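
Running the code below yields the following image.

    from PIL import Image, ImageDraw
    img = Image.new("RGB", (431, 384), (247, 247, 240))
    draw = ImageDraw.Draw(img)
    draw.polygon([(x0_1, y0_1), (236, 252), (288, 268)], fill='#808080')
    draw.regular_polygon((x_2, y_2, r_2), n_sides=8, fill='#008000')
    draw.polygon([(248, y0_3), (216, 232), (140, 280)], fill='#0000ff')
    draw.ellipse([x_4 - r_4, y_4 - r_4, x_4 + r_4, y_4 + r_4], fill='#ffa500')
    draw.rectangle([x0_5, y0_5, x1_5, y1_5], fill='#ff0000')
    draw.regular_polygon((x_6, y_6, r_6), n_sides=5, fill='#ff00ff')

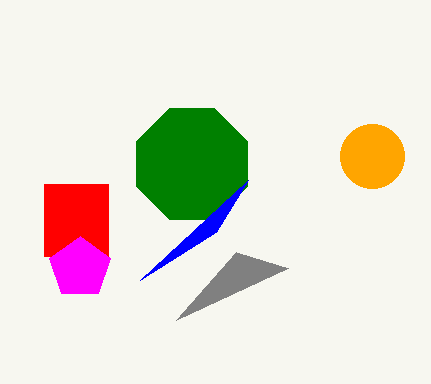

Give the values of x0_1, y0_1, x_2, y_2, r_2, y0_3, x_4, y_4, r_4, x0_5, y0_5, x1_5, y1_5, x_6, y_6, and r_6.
x0_1 = 176, y0_1 = 320, x_2 = 192, y_2 = 164, r_2 = 60, y0_3 = 180, x_4 = 372, y_4 = 156, r_4 = 32, x0_5 = 44, y0_5 = 184, x1_5 = 108, y1_5 = 256, x_6 = 80, y_6 = 268, r_6 = 32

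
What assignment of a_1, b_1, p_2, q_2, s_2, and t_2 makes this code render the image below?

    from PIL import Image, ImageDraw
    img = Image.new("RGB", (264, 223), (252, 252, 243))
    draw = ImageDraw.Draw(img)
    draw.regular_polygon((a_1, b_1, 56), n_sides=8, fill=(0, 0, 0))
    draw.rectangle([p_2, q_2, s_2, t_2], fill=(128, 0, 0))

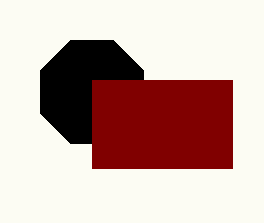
a_1 = 92; b_1 = 92; p_2 = 92; q_2 = 80; s_2 = 232; t_2 = 168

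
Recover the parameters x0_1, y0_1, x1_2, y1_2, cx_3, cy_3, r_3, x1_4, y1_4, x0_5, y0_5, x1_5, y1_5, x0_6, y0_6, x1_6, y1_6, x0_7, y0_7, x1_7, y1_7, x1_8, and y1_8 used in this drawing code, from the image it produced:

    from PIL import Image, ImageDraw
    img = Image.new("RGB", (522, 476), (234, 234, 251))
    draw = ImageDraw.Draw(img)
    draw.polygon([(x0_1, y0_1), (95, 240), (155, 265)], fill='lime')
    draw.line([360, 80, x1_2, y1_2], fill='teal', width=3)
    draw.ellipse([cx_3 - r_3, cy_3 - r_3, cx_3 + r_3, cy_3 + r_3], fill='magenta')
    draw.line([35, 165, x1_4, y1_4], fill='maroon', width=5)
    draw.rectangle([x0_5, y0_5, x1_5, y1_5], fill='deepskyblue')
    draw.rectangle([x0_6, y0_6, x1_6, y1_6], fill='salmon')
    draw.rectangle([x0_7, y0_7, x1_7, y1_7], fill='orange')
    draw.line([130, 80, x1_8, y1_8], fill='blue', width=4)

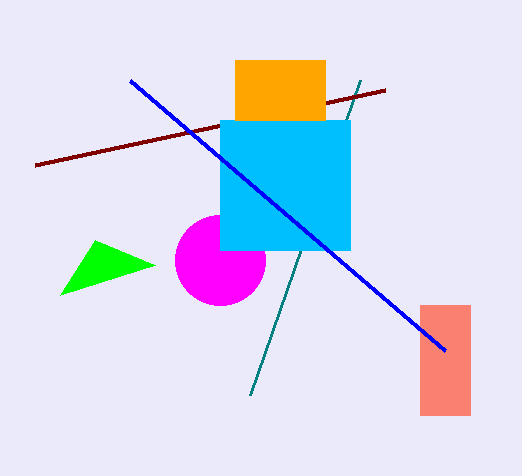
x0_1 = 60; y0_1 = 295; x1_2 = 250; y1_2 = 395; cx_3 = 220; cy_3 = 260; r_3 = 45; x1_4 = 385; y1_4 = 90; x0_5 = 220; y0_5 = 120; x1_5 = 350; y1_5 = 250; x0_6 = 420; y0_6 = 305; x1_6 = 470; y1_6 = 415; x0_7 = 235; y0_7 = 60; x1_7 = 325; y1_7 = 120; x1_8 = 445; y1_8 = 350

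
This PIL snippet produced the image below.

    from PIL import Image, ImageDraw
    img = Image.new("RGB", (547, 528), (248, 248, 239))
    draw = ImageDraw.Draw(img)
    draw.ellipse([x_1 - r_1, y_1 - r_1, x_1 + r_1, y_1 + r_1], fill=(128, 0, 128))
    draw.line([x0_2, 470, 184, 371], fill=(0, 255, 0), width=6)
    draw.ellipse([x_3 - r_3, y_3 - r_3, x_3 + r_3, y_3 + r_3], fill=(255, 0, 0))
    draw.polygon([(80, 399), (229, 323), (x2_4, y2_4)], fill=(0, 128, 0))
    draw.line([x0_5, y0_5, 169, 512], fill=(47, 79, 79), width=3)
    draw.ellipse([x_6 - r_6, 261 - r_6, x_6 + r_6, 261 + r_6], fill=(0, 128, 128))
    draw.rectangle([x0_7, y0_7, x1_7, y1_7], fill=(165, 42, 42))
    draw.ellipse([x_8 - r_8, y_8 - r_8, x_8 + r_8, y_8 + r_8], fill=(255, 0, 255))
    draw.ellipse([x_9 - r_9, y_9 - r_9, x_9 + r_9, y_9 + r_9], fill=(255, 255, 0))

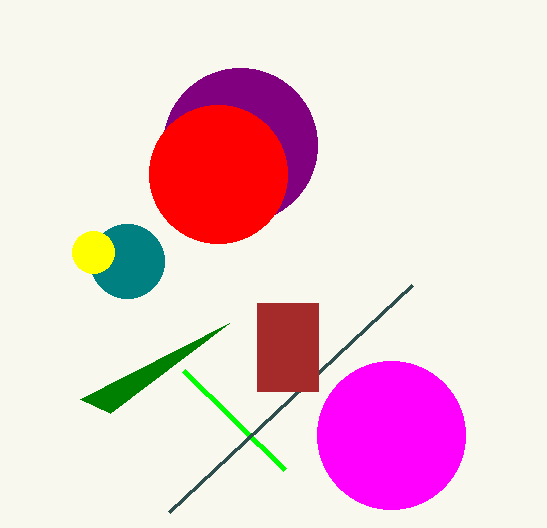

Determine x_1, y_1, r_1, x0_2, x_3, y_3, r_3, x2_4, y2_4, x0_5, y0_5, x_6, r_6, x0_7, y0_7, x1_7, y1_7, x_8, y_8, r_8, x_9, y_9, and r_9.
x_1 = 240; y_1 = 145; r_1 = 77; x0_2 = 285; x_3 = 218; y_3 = 174; r_3 = 69; x2_4 = 110; y2_4 = 413; x0_5 = 412; y0_5 = 285; x_6 = 127; r_6 = 37; x0_7 = 257; y0_7 = 303; x1_7 = 318; y1_7 = 391; x_8 = 391; y_8 = 435; r_8 = 74; x_9 = 93; y_9 = 252; r_9 = 21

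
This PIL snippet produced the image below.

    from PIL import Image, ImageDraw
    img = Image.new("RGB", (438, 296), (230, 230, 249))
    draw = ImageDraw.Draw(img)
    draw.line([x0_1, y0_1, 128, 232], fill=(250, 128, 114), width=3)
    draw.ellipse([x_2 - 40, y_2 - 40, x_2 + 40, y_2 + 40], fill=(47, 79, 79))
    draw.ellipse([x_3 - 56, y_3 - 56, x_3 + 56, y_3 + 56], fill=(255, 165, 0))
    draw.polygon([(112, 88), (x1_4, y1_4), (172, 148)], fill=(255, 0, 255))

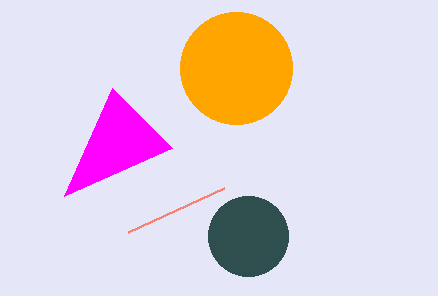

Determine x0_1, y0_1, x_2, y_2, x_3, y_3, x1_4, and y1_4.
x0_1 = 224; y0_1 = 188; x_2 = 248; y_2 = 236; x_3 = 236; y_3 = 68; x1_4 = 64; y1_4 = 196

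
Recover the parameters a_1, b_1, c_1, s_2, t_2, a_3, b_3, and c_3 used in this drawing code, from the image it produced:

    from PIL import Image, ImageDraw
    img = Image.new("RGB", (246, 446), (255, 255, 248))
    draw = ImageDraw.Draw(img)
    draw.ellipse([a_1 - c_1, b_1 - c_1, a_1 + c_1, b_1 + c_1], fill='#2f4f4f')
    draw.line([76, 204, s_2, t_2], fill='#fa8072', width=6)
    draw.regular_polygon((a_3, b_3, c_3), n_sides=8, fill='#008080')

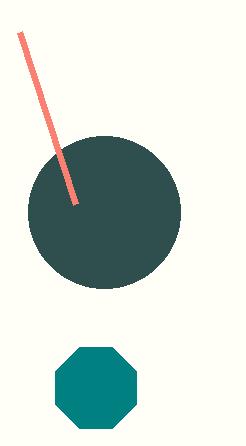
a_1 = 104
b_1 = 212
c_1 = 76
s_2 = 20
t_2 = 32
a_3 = 96
b_3 = 388
c_3 = 44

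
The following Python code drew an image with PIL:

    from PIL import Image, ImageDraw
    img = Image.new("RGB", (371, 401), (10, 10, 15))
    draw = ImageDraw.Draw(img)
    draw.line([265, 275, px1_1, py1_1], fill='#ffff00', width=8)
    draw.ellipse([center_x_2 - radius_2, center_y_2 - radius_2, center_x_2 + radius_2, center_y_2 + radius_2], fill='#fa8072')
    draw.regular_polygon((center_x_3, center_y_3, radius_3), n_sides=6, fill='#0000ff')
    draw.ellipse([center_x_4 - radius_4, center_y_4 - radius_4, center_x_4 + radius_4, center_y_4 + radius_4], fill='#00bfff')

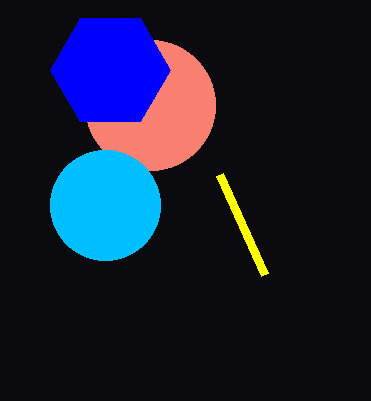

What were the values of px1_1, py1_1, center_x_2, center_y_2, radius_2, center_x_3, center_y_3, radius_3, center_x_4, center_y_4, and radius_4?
px1_1 = 220
py1_1 = 175
center_x_2 = 150
center_y_2 = 105
radius_2 = 65
center_x_3 = 110
center_y_3 = 70
radius_3 = 60
center_x_4 = 105
center_y_4 = 205
radius_4 = 55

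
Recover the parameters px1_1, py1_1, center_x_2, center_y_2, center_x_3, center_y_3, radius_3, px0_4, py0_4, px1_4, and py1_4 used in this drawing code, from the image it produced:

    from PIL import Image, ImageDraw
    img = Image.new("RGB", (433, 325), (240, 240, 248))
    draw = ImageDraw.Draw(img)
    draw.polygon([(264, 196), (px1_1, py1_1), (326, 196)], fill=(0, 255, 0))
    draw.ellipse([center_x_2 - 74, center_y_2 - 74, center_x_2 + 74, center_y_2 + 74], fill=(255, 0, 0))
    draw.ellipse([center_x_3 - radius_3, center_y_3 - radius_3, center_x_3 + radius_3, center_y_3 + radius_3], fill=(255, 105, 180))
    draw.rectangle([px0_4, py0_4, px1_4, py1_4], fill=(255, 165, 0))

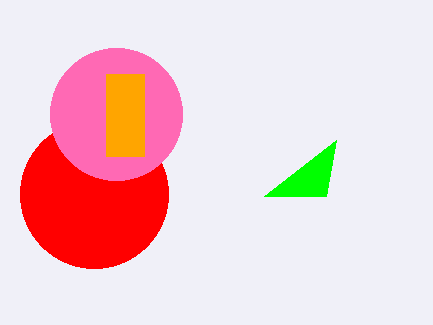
px1_1 = 336, py1_1 = 140, center_x_2 = 94, center_y_2 = 194, center_x_3 = 116, center_y_3 = 114, radius_3 = 66, px0_4 = 106, py0_4 = 74, px1_4 = 144, py1_4 = 156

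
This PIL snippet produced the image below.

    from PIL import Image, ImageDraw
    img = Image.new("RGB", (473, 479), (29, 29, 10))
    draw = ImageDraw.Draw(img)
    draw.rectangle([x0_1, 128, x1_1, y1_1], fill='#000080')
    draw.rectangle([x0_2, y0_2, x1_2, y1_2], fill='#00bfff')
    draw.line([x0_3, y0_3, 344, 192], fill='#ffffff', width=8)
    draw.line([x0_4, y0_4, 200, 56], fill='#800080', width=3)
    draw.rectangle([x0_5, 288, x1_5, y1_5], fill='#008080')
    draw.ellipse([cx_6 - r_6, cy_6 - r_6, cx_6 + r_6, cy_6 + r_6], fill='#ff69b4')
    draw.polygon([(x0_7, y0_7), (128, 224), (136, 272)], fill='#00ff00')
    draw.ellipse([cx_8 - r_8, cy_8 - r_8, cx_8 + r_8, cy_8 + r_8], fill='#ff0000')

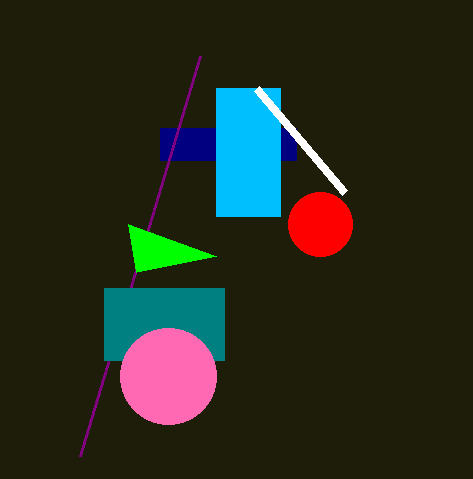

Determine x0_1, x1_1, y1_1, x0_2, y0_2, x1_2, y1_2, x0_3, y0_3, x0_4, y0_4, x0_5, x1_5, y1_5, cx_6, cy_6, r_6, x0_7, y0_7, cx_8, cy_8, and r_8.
x0_1 = 160; x1_1 = 296; y1_1 = 160; x0_2 = 216; y0_2 = 88; x1_2 = 280; y1_2 = 216; x0_3 = 256; y0_3 = 88; x0_4 = 80; y0_4 = 456; x0_5 = 104; x1_5 = 224; y1_5 = 360; cx_6 = 168; cy_6 = 376; r_6 = 48; x0_7 = 216; y0_7 = 256; cx_8 = 320; cy_8 = 224; r_8 = 32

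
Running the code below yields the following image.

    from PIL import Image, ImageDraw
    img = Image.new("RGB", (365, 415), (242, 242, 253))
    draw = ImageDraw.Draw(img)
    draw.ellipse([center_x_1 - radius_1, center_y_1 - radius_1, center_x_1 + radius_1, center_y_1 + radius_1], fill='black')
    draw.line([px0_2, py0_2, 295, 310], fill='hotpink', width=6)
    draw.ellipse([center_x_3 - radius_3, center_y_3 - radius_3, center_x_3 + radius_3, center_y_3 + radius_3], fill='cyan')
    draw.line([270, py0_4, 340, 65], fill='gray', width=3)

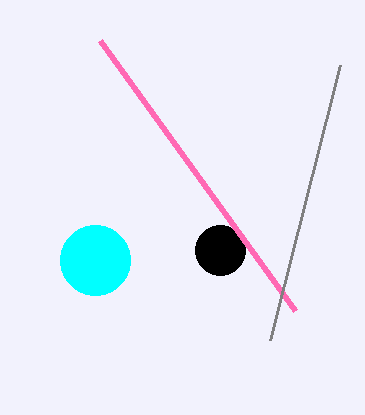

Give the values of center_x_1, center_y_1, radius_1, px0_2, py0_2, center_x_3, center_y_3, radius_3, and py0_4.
center_x_1 = 220, center_y_1 = 250, radius_1 = 25, px0_2 = 100, py0_2 = 40, center_x_3 = 95, center_y_3 = 260, radius_3 = 35, py0_4 = 340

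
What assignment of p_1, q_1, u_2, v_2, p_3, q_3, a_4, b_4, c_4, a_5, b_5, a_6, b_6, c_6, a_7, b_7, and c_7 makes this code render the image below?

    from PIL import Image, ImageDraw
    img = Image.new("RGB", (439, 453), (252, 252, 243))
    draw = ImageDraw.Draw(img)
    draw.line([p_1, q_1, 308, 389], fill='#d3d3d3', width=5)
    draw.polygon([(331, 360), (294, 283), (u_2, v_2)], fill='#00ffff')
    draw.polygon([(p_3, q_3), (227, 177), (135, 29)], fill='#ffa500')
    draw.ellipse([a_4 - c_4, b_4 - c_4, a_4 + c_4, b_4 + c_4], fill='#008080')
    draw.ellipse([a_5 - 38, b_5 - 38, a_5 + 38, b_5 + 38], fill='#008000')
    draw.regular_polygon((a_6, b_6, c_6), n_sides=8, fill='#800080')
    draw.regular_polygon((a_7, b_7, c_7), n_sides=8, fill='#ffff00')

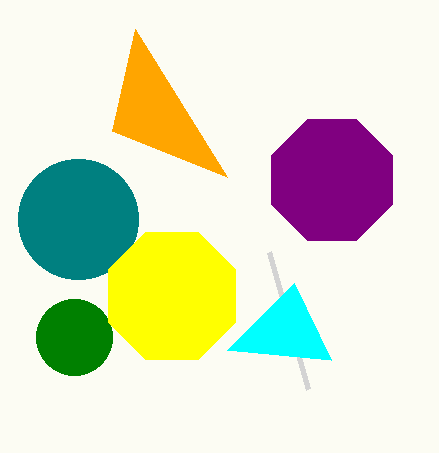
p_1 = 269
q_1 = 252
u_2 = 227
v_2 = 350
p_3 = 112
q_3 = 131
a_4 = 78
b_4 = 219
c_4 = 60
a_5 = 74
b_5 = 337
a_6 = 332
b_6 = 180
c_6 = 65
a_7 = 172
b_7 = 296
c_7 = 69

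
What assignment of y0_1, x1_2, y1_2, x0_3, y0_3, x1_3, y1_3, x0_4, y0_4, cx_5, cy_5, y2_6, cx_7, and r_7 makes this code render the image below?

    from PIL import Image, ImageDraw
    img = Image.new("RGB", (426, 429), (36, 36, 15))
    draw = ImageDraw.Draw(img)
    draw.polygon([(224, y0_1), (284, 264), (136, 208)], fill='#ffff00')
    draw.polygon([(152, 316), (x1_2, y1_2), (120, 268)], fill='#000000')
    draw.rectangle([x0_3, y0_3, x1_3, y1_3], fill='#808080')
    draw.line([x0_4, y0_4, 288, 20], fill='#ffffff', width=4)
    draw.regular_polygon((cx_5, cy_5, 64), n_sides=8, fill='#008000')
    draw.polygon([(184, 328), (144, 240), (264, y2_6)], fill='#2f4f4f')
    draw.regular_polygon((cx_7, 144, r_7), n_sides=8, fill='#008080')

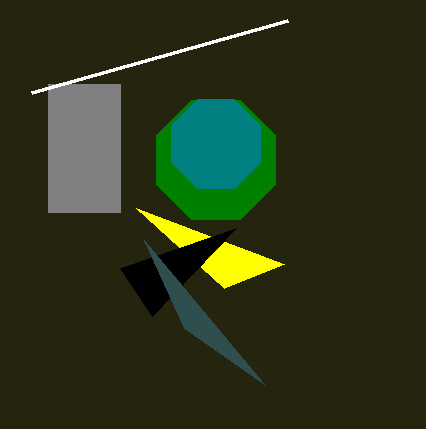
y0_1 = 288
x1_2 = 236
y1_2 = 228
x0_3 = 48
y0_3 = 84
x1_3 = 120
y1_3 = 212
x0_4 = 32
y0_4 = 92
cx_5 = 216
cy_5 = 160
y2_6 = 384
cx_7 = 216
r_7 = 48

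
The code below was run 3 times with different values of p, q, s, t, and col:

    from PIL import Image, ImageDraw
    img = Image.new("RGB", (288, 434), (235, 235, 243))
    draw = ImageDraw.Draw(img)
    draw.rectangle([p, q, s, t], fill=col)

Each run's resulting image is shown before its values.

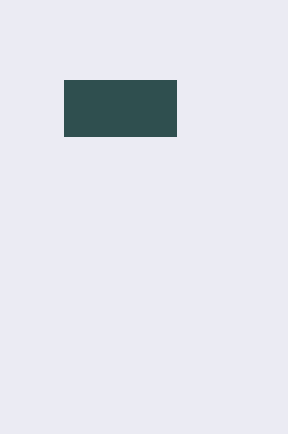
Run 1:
p = 64
q = 80
s = 176
t = 136
col = 'darkslategray'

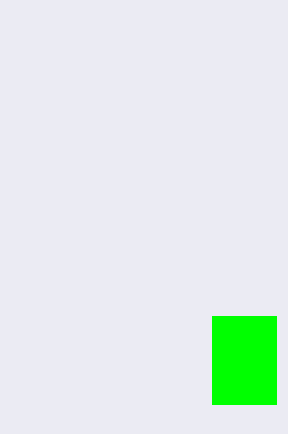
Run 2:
p = 212, q = 316, s = 276, t = 404, col = 'lime'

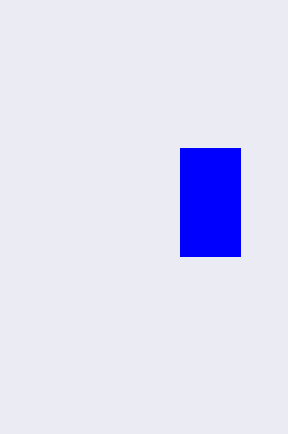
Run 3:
p = 180; q = 148; s = 240; t = 256; col = 'blue'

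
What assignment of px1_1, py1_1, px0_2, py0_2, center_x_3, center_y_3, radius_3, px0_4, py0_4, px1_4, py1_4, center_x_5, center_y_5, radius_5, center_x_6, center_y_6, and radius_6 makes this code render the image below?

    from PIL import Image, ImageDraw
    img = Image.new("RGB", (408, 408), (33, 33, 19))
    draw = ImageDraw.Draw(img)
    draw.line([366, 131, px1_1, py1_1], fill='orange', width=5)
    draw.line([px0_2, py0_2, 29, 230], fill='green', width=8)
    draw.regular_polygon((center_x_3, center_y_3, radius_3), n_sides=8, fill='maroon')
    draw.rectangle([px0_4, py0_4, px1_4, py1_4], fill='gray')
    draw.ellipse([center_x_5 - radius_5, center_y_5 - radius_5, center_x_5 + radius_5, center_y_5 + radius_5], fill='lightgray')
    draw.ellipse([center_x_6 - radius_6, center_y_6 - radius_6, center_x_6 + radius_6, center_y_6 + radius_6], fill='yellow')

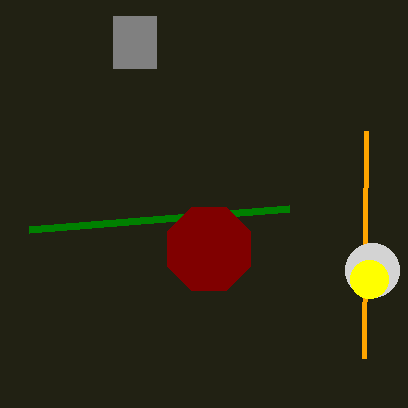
px1_1 = 364
py1_1 = 358
px0_2 = 289
py0_2 = 209
center_x_3 = 209
center_y_3 = 249
radius_3 = 45
px0_4 = 113
py0_4 = 16
px1_4 = 156
py1_4 = 68
center_x_5 = 372
center_y_5 = 270
radius_5 = 27
center_x_6 = 369
center_y_6 = 279
radius_6 = 19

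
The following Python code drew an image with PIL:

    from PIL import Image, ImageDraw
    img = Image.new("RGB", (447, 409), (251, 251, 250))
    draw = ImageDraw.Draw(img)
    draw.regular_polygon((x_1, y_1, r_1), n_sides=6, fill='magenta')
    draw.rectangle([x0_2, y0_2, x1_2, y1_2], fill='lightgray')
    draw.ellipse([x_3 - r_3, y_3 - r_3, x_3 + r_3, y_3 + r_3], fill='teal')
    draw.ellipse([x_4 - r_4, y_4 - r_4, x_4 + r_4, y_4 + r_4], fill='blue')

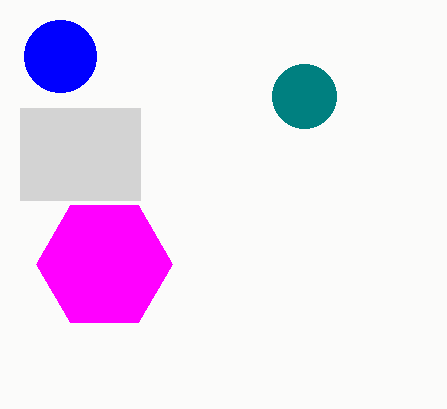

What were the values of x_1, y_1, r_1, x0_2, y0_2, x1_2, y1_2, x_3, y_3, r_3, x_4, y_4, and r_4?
x_1 = 104
y_1 = 264
r_1 = 68
x0_2 = 20
y0_2 = 108
x1_2 = 140
y1_2 = 200
x_3 = 304
y_3 = 96
r_3 = 32
x_4 = 60
y_4 = 56
r_4 = 36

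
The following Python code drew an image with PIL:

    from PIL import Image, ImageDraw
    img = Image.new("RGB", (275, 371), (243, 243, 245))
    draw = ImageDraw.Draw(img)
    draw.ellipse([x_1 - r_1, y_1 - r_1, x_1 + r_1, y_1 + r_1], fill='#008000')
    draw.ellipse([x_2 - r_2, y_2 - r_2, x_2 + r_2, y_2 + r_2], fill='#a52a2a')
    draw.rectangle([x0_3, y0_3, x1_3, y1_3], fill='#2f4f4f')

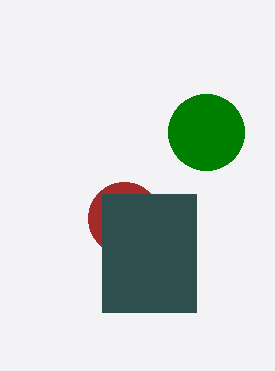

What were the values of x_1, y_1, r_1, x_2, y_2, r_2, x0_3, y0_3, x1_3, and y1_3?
x_1 = 206; y_1 = 132; r_1 = 38; x_2 = 124; y_2 = 218; r_2 = 36; x0_3 = 102; y0_3 = 194; x1_3 = 196; y1_3 = 312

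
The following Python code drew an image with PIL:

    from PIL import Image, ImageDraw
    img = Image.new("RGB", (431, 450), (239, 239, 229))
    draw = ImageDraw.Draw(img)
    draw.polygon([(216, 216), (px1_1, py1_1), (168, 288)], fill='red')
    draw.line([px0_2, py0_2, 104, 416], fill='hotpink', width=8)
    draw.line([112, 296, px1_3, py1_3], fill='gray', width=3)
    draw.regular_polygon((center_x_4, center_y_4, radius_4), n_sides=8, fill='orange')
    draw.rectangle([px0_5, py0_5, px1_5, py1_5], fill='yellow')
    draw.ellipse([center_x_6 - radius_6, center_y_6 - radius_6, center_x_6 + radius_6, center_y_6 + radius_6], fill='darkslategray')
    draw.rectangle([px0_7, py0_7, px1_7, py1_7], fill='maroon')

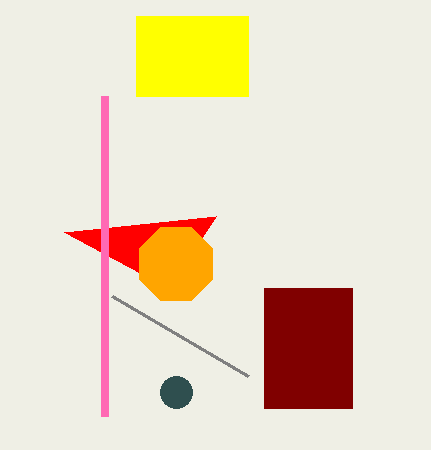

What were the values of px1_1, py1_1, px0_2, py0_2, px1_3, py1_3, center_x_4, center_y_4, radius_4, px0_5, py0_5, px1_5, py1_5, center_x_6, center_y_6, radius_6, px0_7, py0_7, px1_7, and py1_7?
px1_1 = 64; py1_1 = 232; px0_2 = 104; py0_2 = 96; px1_3 = 248; py1_3 = 376; center_x_4 = 176; center_y_4 = 264; radius_4 = 40; px0_5 = 136; py0_5 = 16; px1_5 = 248; py1_5 = 96; center_x_6 = 176; center_y_6 = 392; radius_6 = 16; px0_7 = 264; py0_7 = 288; px1_7 = 352; py1_7 = 408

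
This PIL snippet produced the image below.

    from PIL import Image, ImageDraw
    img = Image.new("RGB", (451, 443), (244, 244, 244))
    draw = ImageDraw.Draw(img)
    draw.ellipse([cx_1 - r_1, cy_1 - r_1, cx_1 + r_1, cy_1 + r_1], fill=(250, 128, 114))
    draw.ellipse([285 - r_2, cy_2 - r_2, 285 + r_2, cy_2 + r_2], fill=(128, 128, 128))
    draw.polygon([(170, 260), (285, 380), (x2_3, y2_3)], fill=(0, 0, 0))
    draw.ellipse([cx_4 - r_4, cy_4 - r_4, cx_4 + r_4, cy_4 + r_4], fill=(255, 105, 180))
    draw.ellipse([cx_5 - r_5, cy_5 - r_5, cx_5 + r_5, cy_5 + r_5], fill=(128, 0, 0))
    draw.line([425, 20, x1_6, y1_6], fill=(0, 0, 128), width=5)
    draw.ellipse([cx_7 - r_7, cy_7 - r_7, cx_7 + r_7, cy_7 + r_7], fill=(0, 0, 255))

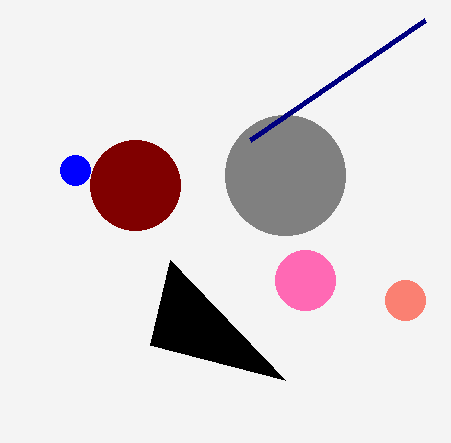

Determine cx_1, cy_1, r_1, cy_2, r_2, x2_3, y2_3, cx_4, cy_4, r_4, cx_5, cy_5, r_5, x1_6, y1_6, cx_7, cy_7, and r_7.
cx_1 = 405, cy_1 = 300, r_1 = 20, cy_2 = 175, r_2 = 60, x2_3 = 150, y2_3 = 345, cx_4 = 305, cy_4 = 280, r_4 = 30, cx_5 = 135, cy_5 = 185, r_5 = 45, x1_6 = 250, y1_6 = 140, cx_7 = 75, cy_7 = 170, r_7 = 15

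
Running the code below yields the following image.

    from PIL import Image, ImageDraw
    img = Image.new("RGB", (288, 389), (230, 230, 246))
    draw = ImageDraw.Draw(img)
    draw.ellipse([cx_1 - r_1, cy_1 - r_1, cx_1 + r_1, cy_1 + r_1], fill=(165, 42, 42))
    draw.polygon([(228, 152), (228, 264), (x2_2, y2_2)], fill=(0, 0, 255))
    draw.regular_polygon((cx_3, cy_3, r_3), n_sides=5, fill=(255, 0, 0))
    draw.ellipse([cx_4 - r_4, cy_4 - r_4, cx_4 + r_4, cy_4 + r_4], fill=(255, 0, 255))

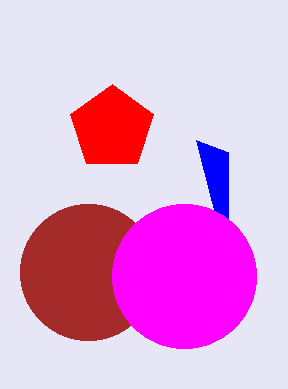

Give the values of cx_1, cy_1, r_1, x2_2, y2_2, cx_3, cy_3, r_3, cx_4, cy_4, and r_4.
cx_1 = 88; cy_1 = 272; r_1 = 68; x2_2 = 196; y2_2 = 140; cx_3 = 112; cy_3 = 128; r_3 = 44; cx_4 = 184; cy_4 = 276; r_4 = 72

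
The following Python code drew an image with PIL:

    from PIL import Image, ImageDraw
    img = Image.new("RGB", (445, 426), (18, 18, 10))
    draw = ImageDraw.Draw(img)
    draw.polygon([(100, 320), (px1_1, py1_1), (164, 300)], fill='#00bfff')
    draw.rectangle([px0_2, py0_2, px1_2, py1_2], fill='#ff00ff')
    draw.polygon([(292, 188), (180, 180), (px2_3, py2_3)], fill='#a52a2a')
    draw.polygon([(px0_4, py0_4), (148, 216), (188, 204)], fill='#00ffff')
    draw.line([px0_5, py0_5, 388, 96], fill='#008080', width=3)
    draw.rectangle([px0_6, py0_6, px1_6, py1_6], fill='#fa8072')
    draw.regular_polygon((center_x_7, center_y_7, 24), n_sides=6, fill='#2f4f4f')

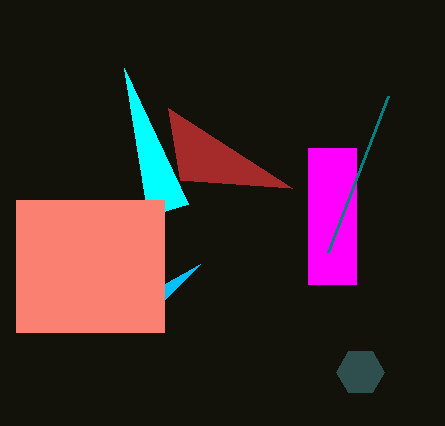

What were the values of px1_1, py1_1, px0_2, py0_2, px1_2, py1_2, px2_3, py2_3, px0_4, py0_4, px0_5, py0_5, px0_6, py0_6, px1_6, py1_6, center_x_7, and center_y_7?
px1_1 = 200
py1_1 = 264
px0_2 = 308
py0_2 = 148
px1_2 = 356
py1_2 = 284
px2_3 = 168
py2_3 = 108
px0_4 = 124
py0_4 = 68
px0_5 = 328
py0_5 = 252
px0_6 = 16
py0_6 = 200
px1_6 = 164
py1_6 = 332
center_x_7 = 360
center_y_7 = 372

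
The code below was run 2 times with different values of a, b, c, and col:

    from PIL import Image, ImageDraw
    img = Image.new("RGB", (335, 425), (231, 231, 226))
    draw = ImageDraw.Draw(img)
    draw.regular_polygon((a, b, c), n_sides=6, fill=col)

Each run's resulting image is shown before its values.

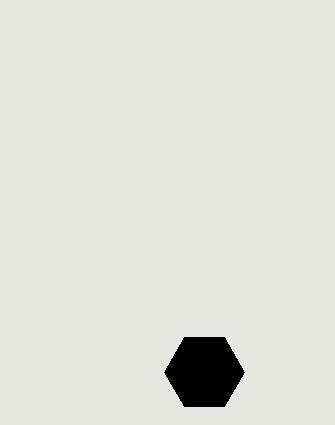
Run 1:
a = 204, b = 372, c = 40, col = 'black'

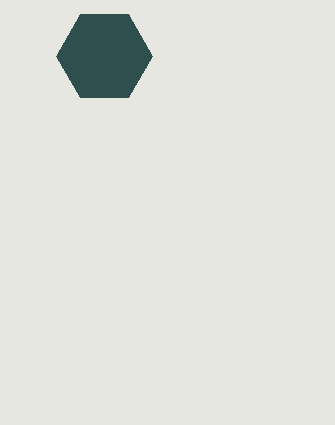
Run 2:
a = 104
b = 56
c = 48
col = 'darkslategray'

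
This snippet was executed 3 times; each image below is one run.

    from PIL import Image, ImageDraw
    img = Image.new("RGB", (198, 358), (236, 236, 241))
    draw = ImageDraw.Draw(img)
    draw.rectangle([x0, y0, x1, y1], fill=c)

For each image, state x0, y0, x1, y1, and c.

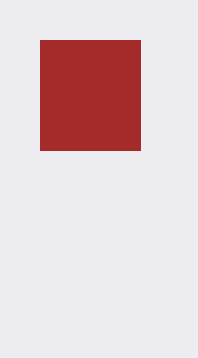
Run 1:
x0 = 40
y0 = 40
x1 = 140
y1 = 150
c = 'brown'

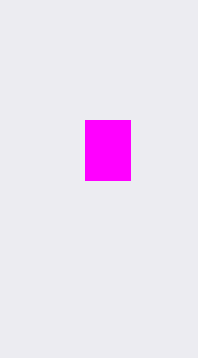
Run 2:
x0 = 85, y0 = 120, x1 = 130, y1 = 180, c = 'magenta'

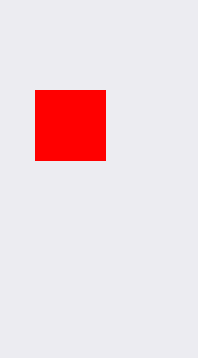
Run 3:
x0 = 35
y0 = 90
x1 = 105
y1 = 160
c = 'red'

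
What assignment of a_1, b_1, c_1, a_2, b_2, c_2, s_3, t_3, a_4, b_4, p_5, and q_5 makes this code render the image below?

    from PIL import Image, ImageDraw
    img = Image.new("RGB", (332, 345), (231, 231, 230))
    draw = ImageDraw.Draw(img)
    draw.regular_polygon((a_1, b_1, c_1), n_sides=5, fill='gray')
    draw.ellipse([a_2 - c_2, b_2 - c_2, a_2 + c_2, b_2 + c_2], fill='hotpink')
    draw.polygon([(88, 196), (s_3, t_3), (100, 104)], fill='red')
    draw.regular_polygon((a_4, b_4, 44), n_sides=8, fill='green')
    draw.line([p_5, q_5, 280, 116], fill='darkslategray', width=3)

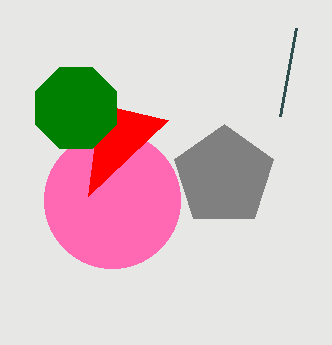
a_1 = 224; b_1 = 176; c_1 = 52; a_2 = 112; b_2 = 200; c_2 = 68; s_3 = 168; t_3 = 120; a_4 = 76; b_4 = 108; p_5 = 296; q_5 = 28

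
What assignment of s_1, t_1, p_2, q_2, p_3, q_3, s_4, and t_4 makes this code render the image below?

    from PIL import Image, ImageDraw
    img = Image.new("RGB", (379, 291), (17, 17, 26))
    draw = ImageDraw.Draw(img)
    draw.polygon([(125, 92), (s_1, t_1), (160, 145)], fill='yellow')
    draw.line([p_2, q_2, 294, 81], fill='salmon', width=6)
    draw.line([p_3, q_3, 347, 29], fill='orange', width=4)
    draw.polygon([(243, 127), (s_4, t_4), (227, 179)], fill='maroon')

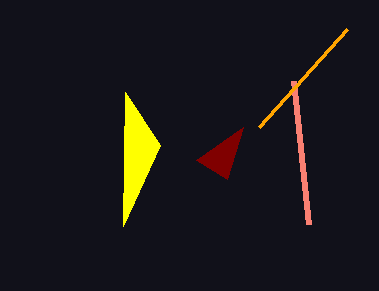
s_1 = 123
t_1 = 226
p_2 = 309
q_2 = 224
p_3 = 259
q_3 = 127
s_4 = 196
t_4 = 160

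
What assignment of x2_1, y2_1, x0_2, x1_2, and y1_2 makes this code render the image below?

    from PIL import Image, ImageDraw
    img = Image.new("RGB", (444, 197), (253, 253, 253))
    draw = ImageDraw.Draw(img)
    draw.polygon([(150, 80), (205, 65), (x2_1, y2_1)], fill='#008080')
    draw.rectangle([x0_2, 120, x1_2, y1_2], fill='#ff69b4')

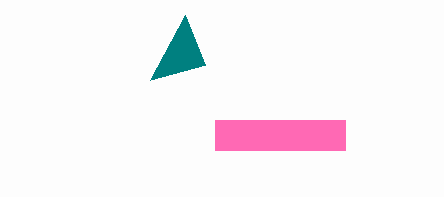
x2_1 = 185; y2_1 = 15; x0_2 = 215; x1_2 = 345; y1_2 = 150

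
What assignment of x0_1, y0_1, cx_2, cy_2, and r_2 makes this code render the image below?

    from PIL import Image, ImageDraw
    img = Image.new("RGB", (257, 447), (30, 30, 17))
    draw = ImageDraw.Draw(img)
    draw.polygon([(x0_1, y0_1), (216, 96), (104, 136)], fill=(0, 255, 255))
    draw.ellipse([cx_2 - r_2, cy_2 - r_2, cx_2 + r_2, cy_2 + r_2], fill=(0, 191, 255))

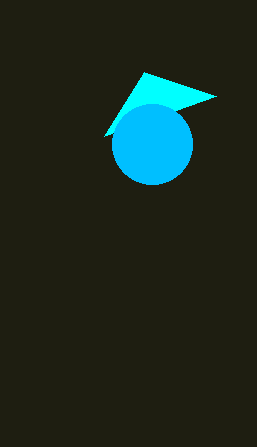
x0_1 = 144; y0_1 = 72; cx_2 = 152; cy_2 = 144; r_2 = 40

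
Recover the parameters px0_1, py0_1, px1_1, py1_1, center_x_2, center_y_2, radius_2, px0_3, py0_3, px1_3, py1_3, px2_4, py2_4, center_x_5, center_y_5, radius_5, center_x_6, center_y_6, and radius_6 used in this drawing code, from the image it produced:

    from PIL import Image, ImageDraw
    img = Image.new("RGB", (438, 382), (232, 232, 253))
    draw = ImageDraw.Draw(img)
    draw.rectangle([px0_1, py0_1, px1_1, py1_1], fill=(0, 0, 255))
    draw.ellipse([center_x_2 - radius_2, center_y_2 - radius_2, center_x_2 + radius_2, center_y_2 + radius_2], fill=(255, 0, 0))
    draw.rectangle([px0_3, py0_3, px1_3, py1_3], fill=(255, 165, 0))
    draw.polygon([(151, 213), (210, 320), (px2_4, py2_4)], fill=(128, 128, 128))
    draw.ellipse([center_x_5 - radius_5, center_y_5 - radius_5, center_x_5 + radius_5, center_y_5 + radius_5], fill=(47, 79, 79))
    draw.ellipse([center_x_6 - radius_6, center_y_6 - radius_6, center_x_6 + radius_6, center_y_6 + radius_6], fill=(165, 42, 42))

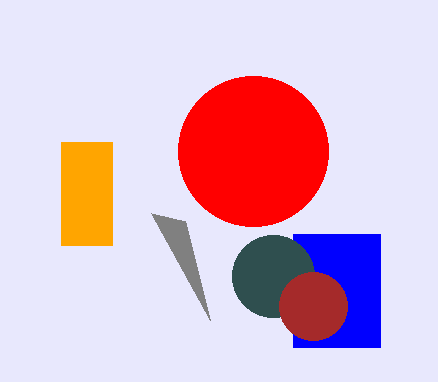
px0_1 = 293; py0_1 = 234; px1_1 = 380; py1_1 = 347; center_x_2 = 253; center_y_2 = 151; radius_2 = 75; px0_3 = 61; py0_3 = 142; px1_3 = 112; py1_3 = 245; px2_4 = 185; py2_4 = 221; center_x_5 = 273; center_y_5 = 276; radius_5 = 41; center_x_6 = 313; center_y_6 = 306; radius_6 = 34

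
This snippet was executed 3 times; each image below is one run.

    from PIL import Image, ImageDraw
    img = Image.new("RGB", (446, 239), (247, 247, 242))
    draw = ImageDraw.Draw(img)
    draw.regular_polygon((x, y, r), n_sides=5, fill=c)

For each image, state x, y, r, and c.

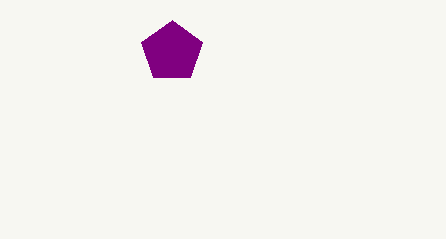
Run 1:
x = 172
y = 52
r = 32
c = 'purple'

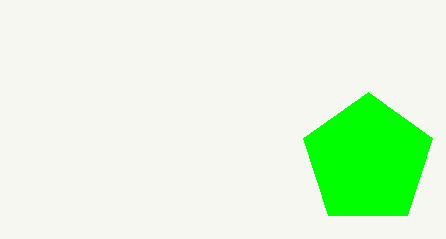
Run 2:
x = 368
y = 160
r = 68
c = 'lime'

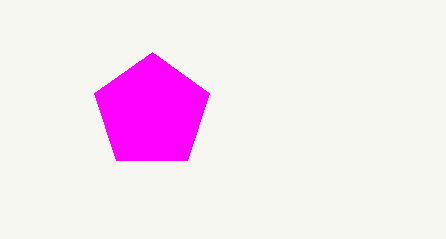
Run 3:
x = 152
y = 112
r = 60
c = 'magenta'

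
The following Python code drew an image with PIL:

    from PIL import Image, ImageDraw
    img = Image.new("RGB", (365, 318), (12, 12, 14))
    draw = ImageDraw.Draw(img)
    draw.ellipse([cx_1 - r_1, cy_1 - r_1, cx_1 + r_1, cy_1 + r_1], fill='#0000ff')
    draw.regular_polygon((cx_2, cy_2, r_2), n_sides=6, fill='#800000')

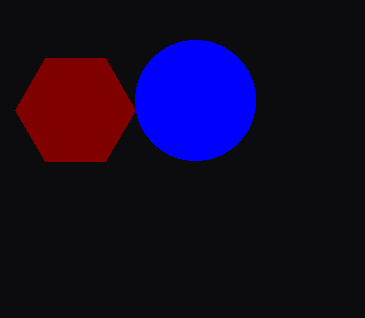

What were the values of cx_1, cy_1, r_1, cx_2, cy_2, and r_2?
cx_1 = 195
cy_1 = 100
r_1 = 60
cx_2 = 75
cy_2 = 110
r_2 = 60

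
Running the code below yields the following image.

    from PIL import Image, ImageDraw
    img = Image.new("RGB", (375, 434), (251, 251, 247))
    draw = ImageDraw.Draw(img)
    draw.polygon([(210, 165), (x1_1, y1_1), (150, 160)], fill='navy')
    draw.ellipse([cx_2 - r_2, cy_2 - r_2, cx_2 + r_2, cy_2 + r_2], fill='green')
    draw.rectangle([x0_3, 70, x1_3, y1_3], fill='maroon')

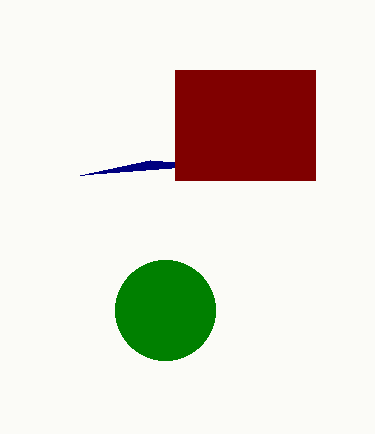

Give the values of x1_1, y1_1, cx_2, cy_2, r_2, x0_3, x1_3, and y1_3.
x1_1 = 80, y1_1 = 175, cx_2 = 165, cy_2 = 310, r_2 = 50, x0_3 = 175, x1_3 = 315, y1_3 = 180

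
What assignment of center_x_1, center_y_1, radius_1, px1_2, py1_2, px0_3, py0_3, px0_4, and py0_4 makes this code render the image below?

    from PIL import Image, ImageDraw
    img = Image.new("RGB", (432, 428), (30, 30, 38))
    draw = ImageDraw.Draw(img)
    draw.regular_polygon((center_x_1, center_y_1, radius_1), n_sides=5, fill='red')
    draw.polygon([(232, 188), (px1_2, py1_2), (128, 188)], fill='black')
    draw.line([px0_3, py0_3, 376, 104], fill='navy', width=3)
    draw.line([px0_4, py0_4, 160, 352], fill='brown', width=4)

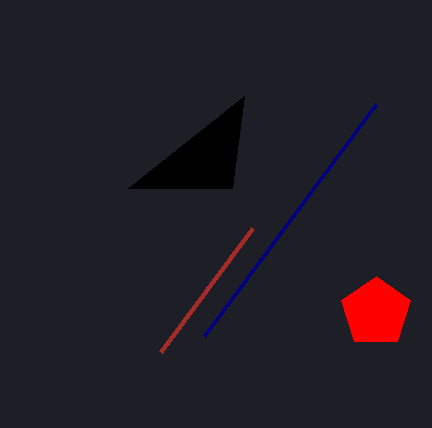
center_x_1 = 376, center_y_1 = 312, radius_1 = 36, px1_2 = 244, py1_2 = 96, px0_3 = 204, py0_3 = 336, px0_4 = 252, py0_4 = 228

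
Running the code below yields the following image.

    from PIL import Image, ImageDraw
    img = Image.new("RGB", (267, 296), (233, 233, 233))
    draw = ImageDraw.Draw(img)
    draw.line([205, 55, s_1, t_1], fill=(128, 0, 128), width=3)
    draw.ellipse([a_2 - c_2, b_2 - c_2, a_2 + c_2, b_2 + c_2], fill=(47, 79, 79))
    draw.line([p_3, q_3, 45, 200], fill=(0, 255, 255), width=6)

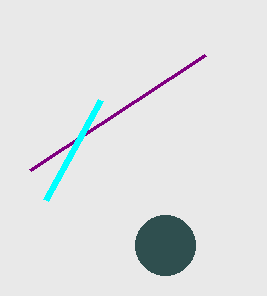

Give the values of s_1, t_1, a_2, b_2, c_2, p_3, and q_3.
s_1 = 30
t_1 = 170
a_2 = 165
b_2 = 245
c_2 = 30
p_3 = 100
q_3 = 100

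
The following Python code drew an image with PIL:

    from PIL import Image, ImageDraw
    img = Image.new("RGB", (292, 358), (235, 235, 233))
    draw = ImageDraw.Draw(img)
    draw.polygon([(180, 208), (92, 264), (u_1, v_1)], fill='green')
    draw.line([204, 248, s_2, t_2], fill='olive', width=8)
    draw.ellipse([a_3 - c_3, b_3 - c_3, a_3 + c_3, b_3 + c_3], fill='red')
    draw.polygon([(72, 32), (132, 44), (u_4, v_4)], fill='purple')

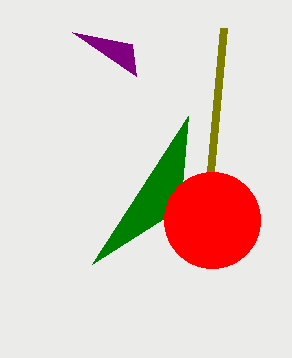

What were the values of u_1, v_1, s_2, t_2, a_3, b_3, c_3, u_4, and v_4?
u_1 = 188
v_1 = 116
s_2 = 224
t_2 = 28
a_3 = 212
b_3 = 220
c_3 = 48
u_4 = 136
v_4 = 76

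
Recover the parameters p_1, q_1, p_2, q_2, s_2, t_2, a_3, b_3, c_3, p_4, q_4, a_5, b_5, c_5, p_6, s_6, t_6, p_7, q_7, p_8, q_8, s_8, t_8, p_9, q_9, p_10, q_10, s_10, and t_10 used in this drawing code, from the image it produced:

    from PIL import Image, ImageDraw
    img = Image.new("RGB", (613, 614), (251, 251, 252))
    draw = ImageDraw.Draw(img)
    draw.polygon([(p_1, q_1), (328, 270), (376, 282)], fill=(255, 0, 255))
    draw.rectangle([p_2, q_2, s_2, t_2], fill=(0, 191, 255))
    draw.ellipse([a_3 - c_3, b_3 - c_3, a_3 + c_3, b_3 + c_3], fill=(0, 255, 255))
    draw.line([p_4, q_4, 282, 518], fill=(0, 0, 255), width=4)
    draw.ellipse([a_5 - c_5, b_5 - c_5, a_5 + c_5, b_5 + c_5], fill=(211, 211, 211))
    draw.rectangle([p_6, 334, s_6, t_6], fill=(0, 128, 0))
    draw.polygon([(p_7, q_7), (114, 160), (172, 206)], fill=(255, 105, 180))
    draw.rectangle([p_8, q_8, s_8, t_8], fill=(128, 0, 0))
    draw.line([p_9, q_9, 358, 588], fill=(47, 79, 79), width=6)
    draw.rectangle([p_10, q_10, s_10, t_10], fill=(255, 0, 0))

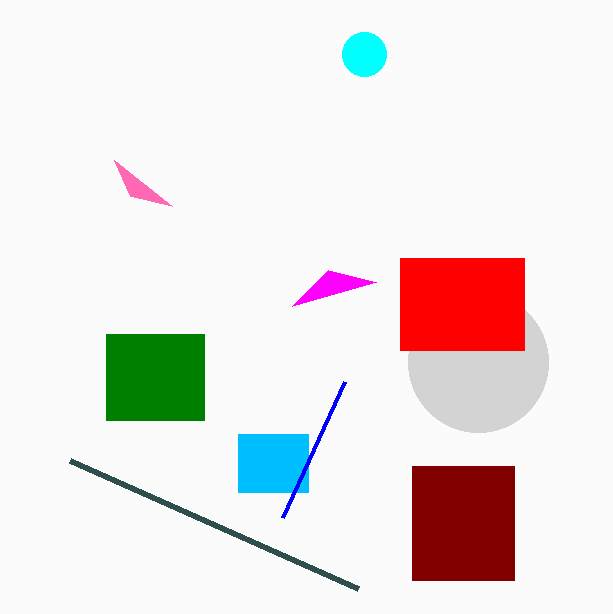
p_1 = 292; q_1 = 306; p_2 = 238; q_2 = 434; s_2 = 308; t_2 = 492; a_3 = 364; b_3 = 54; c_3 = 22; p_4 = 344; q_4 = 382; a_5 = 478; b_5 = 362; c_5 = 70; p_6 = 106; s_6 = 204; t_6 = 420; p_7 = 130; q_7 = 196; p_8 = 412; q_8 = 466; s_8 = 514; t_8 = 580; p_9 = 70; q_9 = 460; p_10 = 400; q_10 = 258; s_10 = 524; t_10 = 350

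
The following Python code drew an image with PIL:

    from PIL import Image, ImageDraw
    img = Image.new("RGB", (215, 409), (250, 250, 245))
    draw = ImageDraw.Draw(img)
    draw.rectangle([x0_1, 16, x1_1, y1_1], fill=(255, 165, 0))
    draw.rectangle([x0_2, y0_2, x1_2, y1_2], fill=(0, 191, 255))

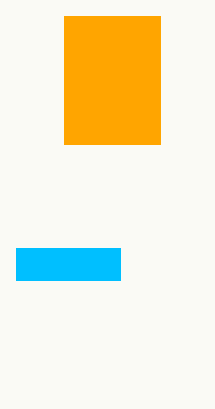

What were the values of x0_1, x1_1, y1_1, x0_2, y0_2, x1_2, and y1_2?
x0_1 = 64, x1_1 = 160, y1_1 = 144, x0_2 = 16, y0_2 = 248, x1_2 = 120, y1_2 = 280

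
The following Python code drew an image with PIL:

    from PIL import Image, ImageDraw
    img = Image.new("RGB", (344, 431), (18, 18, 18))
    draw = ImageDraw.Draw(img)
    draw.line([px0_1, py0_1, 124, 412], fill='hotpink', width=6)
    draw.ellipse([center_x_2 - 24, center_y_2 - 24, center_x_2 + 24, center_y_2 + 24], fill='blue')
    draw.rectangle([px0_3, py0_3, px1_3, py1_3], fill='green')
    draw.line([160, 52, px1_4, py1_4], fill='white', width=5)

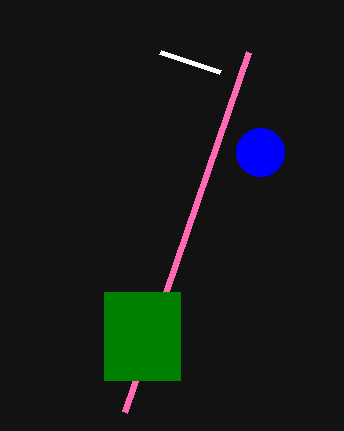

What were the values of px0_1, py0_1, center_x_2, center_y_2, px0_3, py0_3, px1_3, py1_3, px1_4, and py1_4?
px0_1 = 248
py0_1 = 52
center_x_2 = 260
center_y_2 = 152
px0_3 = 104
py0_3 = 292
px1_3 = 180
py1_3 = 380
px1_4 = 220
py1_4 = 72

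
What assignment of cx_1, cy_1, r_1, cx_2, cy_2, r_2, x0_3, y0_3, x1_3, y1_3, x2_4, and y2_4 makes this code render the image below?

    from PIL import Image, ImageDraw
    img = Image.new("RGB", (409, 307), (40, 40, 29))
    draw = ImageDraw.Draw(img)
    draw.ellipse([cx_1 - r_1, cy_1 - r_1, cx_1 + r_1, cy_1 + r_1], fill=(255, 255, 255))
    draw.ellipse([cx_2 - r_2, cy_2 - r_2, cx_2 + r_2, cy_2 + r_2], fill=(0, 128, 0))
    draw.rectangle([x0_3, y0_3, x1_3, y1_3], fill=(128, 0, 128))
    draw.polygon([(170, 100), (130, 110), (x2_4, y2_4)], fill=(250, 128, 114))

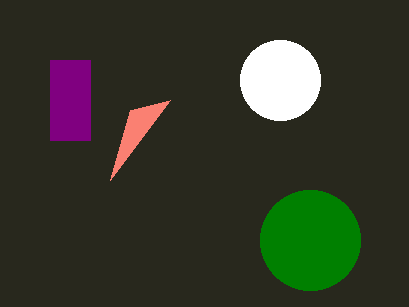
cx_1 = 280
cy_1 = 80
r_1 = 40
cx_2 = 310
cy_2 = 240
r_2 = 50
x0_3 = 50
y0_3 = 60
x1_3 = 90
y1_3 = 140
x2_4 = 110
y2_4 = 180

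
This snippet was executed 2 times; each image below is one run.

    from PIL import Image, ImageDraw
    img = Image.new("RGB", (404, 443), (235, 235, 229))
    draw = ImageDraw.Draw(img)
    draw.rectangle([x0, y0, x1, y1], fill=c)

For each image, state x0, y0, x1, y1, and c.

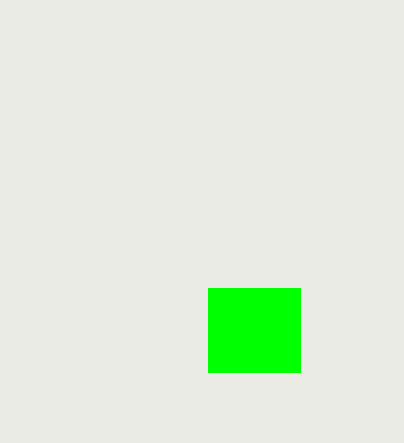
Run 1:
x0 = 208, y0 = 288, x1 = 300, y1 = 372, c = 'lime'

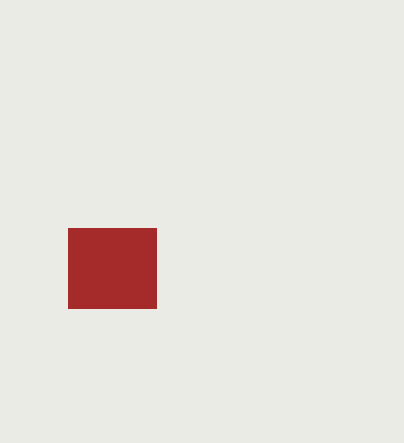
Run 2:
x0 = 68; y0 = 228; x1 = 156; y1 = 308; c = 'brown'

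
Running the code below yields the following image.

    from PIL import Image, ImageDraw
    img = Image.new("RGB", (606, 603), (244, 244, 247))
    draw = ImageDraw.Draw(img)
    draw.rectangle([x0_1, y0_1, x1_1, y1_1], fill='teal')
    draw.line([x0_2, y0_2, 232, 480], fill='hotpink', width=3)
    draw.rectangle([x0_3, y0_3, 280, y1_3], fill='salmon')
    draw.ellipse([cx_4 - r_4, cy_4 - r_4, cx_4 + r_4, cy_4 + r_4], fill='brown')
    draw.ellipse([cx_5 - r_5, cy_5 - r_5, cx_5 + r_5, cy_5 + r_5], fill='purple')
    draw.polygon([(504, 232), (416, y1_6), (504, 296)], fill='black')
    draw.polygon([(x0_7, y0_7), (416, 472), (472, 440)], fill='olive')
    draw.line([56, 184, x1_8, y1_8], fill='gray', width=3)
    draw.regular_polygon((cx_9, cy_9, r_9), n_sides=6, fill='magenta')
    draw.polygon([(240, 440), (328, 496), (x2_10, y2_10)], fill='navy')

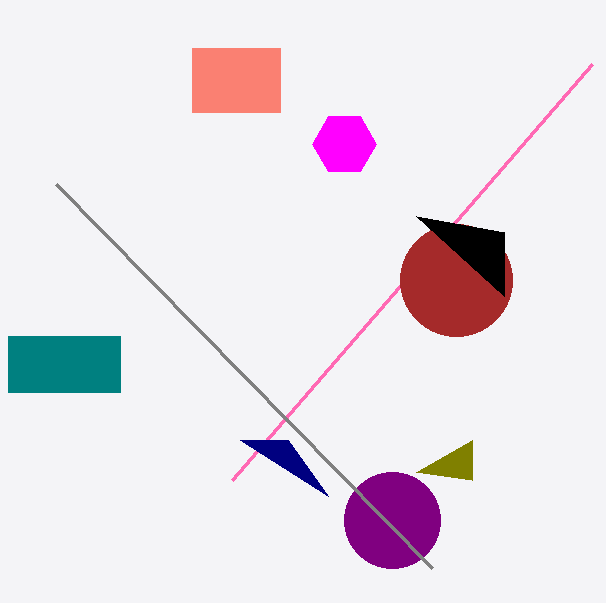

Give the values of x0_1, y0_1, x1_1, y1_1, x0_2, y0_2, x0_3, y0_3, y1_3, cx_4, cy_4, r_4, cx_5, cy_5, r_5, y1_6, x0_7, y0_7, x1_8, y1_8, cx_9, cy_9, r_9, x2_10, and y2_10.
x0_1 = 8, y0_1 = 336, x1_1 = 120, y1_1 = 392, x0_2 = 592, y0_2 = 64, x0_3 = 192, y0_3 = 48, y1_3 = 112, cx_4 = 456, cy_4 = 280, r_4 = 56, cx_5 = 392, cy_5 = 520, r_5 = 48, y1_6 = 216, x0_7 = 472, y0_7 = 480, x1_8 = 432, y1_8 = 568, cx_9 = 344, cy_9 = 144, r_9 = 32, x2_10 = 288, y2_10 = 440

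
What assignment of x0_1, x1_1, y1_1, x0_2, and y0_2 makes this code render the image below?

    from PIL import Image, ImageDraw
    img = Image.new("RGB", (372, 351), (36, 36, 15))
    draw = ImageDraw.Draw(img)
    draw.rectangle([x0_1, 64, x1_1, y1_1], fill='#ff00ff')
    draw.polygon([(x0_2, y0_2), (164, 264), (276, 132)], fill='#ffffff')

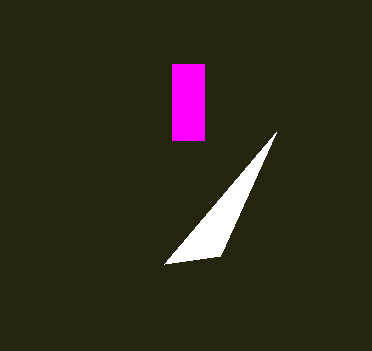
x0_1 = 172, x1_1 = 204, y1_1 = 140, x0_2 = 220, y0_2 = 256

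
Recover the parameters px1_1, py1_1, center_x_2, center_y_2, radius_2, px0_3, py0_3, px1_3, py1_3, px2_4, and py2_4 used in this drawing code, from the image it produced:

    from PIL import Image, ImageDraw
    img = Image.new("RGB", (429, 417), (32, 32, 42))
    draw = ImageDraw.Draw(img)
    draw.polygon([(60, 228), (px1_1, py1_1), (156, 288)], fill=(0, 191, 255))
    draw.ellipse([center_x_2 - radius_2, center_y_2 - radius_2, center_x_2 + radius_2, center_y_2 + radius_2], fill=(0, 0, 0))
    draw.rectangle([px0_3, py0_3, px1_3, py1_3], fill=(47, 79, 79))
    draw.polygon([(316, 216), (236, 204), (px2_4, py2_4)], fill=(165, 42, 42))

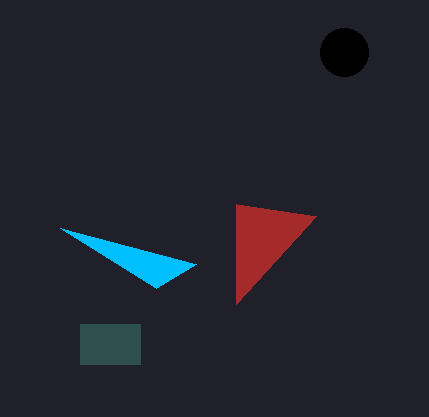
px1_1 = 196
py1_1 = 264
center_x_2 = 344
center_y_2 = 52
radius_2 = 24
px0_3 = 80
py0_3 = 324
px1_3 = 140
py1_3 = 364
px2_4 = 236
py2_4 = 304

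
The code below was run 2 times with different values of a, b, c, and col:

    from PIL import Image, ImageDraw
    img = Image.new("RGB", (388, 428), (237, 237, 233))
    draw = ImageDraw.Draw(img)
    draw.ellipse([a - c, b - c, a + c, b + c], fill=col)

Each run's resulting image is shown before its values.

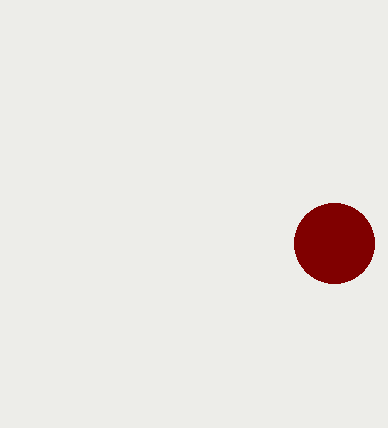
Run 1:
a = 334
b = 243
c = 40
col = 'maroon'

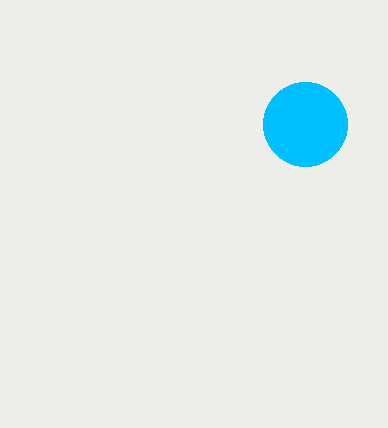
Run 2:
a = 305; b = 124; c = 42; col = 'deepskyblue'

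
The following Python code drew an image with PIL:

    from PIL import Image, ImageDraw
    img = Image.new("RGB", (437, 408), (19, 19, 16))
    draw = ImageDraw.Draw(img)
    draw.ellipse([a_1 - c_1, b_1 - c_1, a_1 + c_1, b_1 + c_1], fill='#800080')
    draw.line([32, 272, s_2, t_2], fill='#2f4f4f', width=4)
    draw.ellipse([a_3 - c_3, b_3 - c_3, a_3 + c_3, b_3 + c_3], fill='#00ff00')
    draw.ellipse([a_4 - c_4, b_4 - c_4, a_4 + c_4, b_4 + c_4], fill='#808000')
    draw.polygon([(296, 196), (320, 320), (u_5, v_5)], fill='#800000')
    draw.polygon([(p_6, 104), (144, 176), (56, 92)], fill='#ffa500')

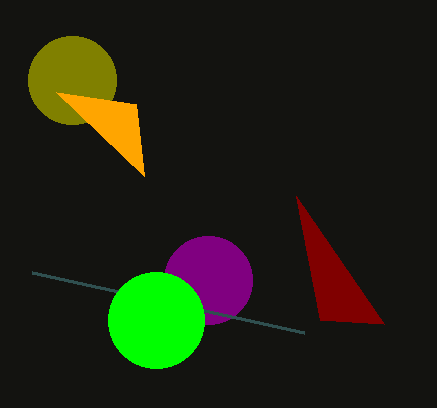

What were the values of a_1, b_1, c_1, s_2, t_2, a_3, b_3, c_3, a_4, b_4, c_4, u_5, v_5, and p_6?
a_1 = 208, b_1 = 280, c_1 = 44, s_2 = 304, t_2 = 332, a_3 = 156, b_3 = 320, c_3 = 48, a_4 = 72, b_4 = 80, c_4 = 44, u_5 = 384, v_5 = 324, p_6 = 136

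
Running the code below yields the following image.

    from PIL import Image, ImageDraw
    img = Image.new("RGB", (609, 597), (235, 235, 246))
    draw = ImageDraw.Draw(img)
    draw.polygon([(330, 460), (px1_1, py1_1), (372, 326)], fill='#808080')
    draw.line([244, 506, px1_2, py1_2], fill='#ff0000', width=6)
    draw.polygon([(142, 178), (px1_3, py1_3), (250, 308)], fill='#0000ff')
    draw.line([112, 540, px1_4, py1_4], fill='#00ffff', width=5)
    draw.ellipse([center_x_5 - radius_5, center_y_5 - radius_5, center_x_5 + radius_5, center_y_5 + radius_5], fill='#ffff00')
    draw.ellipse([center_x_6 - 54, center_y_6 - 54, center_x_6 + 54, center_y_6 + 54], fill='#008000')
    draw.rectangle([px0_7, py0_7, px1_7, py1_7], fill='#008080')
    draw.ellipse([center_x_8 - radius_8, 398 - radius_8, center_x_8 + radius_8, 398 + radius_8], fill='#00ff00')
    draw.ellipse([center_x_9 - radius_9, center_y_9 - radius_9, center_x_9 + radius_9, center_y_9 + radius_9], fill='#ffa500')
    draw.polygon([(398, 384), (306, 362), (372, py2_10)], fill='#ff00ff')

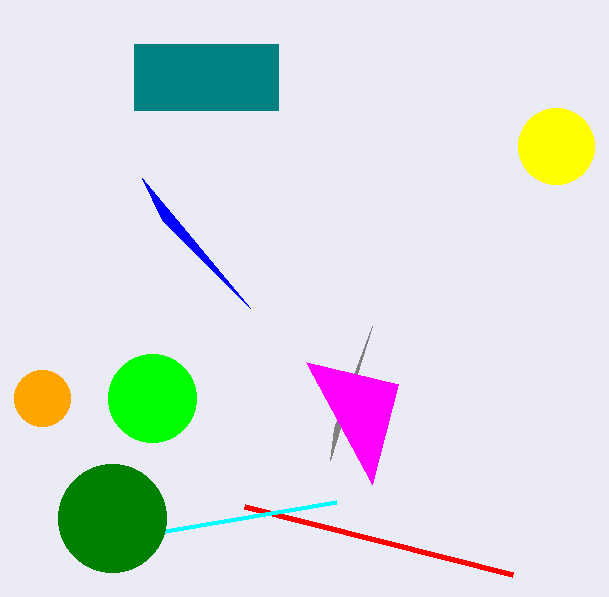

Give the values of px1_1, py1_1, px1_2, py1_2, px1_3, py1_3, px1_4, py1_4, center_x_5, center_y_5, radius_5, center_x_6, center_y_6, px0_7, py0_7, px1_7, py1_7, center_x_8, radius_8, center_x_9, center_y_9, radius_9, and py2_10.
px1_1 = 334
py1_1 = 428
px1_2 = 512
py1_2 = 574
px1_3 = 162
py1_3 = 220
px1_4 = 336
py1_4 = 502
center_x_5 = 556
center_y_5 = 146
radius_5 = 38
center_x_6 = 112
center_y_6 = 518
px0_7 = 134
py0_7 = 44
px1_7 = 278
py1_7 = 110
center_x_8 = 152
radius_8 = 44
center_x_9 = 42
center_y_9 = 398
radius_9 = 28
py2_10 = 484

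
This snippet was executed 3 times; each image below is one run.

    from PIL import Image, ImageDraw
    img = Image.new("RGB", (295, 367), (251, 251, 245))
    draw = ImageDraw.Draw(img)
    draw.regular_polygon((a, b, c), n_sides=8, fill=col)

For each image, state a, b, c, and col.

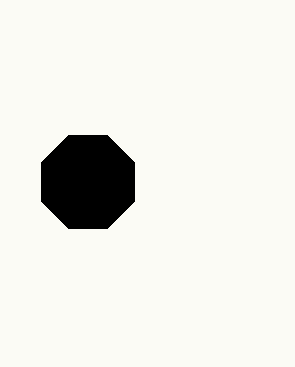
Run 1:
a = 88
b = 182
c = 50
col = 'black'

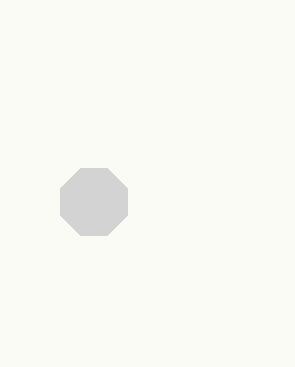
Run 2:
a = 94
b = 202
c = 36
col = 'lightgray'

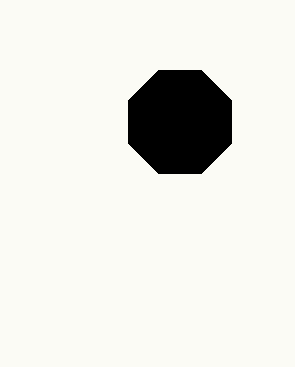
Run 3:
a = 180
b = 122
c = 56
col = 'black'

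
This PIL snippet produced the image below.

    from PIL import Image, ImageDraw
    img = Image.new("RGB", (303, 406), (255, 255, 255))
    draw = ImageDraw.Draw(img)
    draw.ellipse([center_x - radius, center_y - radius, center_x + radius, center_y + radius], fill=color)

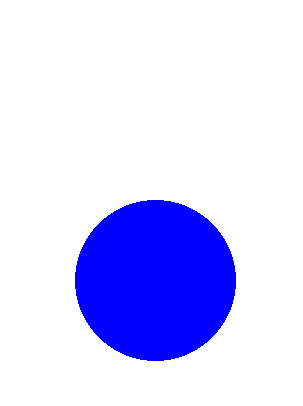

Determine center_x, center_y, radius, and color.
center_x = 155
center_y = 280
radius = 80
color = 'blue'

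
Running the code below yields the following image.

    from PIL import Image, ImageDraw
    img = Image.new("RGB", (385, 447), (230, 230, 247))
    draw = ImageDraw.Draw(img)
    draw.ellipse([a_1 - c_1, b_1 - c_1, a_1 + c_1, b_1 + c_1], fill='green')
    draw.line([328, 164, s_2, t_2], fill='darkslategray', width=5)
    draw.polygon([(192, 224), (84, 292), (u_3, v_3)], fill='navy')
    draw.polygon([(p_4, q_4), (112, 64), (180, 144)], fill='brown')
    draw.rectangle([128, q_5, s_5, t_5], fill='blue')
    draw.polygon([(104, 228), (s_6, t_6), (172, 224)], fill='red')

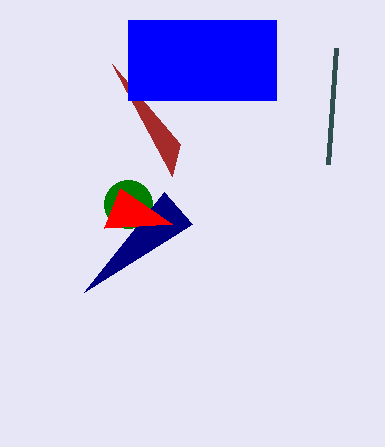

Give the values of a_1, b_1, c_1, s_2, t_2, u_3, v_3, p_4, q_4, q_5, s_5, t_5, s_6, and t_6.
a_1 = 128, b_1 = 204, c_1 = 24, s_2 = 336, t_2 = 48, u_3 = 164, v_3 = 192, p_4 = 172, q_4 = 176, q_5 = 20, s_5 = 276, t_5 = 100, s_6 = 120, t_6 = 188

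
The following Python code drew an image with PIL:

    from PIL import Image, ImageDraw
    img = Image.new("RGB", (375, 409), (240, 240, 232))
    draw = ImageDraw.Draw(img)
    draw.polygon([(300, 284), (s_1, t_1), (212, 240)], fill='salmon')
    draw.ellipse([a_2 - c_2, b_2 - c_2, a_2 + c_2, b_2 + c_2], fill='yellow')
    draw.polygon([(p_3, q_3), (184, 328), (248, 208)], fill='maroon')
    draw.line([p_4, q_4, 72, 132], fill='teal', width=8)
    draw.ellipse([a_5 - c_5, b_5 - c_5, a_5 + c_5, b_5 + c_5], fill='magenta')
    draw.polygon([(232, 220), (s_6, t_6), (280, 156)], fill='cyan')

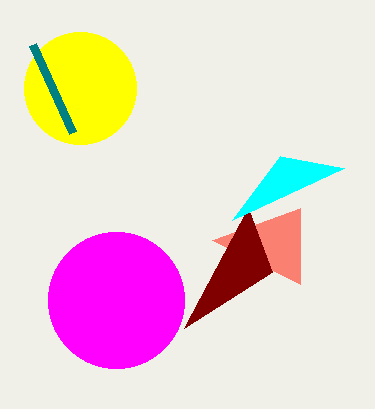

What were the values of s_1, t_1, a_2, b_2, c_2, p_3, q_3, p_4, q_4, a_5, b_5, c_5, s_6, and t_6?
s_1 = 300
t_1 = 208
a_2 = 80
b_2 = 88
c_2 = 56
p_3 = 272
q_3 = 272
p_4 = 32
q_4 = 44
a_5 = 116
b_5 = 300
c_5 = 68
s_6 = 344
t_6 = 168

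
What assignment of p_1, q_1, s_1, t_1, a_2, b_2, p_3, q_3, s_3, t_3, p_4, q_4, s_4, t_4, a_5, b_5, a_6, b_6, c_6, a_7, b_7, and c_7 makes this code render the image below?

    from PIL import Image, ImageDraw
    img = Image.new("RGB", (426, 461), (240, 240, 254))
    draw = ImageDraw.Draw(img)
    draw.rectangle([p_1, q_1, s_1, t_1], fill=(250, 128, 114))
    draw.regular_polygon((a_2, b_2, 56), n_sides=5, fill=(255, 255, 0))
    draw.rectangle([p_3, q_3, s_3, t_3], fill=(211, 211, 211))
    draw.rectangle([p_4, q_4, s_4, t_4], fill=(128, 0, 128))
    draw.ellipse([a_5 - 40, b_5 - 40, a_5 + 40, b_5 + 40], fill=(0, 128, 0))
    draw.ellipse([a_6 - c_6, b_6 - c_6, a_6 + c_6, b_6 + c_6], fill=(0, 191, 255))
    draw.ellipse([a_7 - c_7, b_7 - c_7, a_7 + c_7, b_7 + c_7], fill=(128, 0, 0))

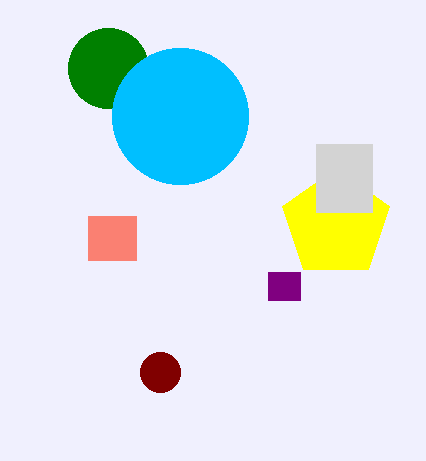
p_1 = 88; q_1 = 216; s_1 = 136; t_1 = 260; a_2 = 336; b_2 = 224; p_3 = 316; q_3 = 144; s_3 = 372; t_3 = 212; p_4 = 268; q_4 = 272; s_4 = 300; t_4 = 300; a_5 = 108; b_5 = 68; a_6 = 180; b_6 = 116; c_6 = 68; a_7 = 160; b_7 = 372; c_7 = 20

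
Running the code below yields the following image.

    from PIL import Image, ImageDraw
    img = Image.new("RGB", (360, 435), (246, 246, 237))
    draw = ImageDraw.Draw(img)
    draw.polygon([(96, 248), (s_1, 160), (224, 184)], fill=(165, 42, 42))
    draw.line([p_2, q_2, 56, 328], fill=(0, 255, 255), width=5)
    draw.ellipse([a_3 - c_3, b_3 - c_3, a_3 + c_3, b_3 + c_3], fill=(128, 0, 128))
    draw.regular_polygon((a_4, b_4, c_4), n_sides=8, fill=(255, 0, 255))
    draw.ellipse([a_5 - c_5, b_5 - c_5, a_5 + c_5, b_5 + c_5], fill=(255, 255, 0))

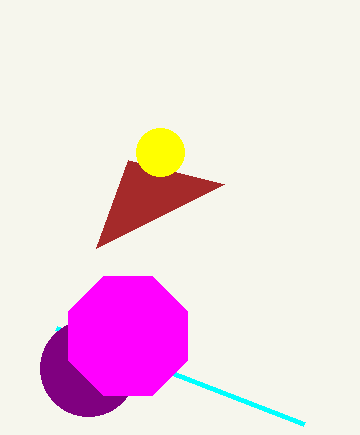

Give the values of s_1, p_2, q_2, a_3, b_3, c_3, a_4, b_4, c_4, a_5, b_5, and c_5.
s_1 = 128, p_2 = 304, q_2 = 424, a_3 = 88, b_3 = 368, c_3 = 48, a_4 = 128, b_4 = 336, c_4 = 64, a_5 = 160, b_5 = 152, c_5 = 24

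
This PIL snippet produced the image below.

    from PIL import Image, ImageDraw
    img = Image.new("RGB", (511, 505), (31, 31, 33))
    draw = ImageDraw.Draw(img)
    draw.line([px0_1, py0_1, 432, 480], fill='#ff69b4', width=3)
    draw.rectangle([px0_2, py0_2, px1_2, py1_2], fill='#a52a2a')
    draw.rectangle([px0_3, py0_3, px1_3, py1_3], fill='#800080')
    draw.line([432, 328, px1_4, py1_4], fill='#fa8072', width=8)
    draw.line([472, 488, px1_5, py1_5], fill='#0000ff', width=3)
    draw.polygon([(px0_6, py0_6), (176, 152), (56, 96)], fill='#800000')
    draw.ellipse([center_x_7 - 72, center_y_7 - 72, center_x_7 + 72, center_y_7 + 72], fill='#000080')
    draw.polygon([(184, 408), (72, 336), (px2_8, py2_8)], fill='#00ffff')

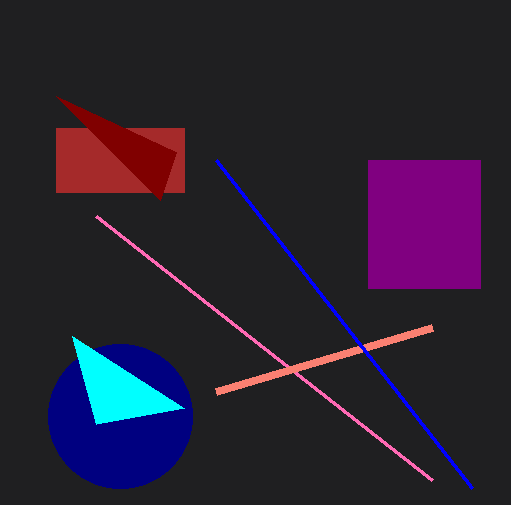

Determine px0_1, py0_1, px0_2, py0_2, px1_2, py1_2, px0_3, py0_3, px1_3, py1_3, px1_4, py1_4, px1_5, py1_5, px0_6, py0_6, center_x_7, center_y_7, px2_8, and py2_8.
px0_1 = 96
py0_1 = 216
px0_2 = 56
py0_2 = 128
px1_2 = 184
py1_2 = 192
px0_3 = 368
py0_3 = 160
px1_3 = 480
py1_3 = 288
px1_4 = 216
py1_4 = 392
px1_5 = 216
py1_5 = 160
px0_6 = 160
py0_6 = 200
center_x_7 = 120
center_y_7 = 416
px2_8 = 96
py2_8 = 424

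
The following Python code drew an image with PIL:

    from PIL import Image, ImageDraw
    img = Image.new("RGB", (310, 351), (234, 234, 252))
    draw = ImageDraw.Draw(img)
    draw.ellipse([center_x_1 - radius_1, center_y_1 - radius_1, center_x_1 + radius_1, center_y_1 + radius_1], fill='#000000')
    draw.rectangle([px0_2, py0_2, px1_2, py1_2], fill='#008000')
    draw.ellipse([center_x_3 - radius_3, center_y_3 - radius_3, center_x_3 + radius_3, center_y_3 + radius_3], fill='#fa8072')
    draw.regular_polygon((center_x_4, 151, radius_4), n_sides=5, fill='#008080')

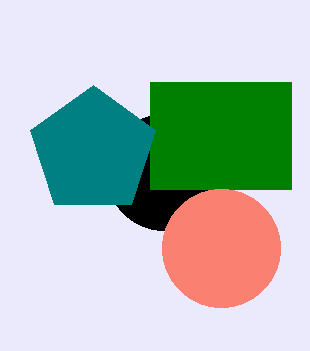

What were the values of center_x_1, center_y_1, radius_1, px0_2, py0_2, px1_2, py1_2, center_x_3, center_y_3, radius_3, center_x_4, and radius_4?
center_x_1 = 164; center_y_1 = 172; radius_1 = 58; px0_2 = 150; py0_2 = 82; px1_2 = 291; py1_2 = 189; center_x_3 = 221; center_y_3 = 248; radius_3 = 59; center_x_4 = 93; radius_4 = 66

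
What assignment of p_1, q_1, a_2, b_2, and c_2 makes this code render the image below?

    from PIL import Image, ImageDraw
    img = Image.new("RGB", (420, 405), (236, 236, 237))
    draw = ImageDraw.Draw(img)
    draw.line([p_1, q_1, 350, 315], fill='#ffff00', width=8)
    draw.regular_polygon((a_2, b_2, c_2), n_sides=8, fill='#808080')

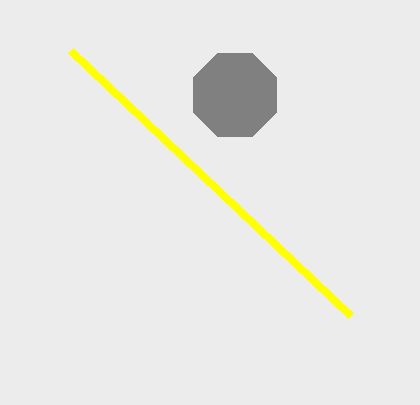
p_1 = 70; q_1 = 50; a_2 = 235; b_2 = 95; c_2 = 45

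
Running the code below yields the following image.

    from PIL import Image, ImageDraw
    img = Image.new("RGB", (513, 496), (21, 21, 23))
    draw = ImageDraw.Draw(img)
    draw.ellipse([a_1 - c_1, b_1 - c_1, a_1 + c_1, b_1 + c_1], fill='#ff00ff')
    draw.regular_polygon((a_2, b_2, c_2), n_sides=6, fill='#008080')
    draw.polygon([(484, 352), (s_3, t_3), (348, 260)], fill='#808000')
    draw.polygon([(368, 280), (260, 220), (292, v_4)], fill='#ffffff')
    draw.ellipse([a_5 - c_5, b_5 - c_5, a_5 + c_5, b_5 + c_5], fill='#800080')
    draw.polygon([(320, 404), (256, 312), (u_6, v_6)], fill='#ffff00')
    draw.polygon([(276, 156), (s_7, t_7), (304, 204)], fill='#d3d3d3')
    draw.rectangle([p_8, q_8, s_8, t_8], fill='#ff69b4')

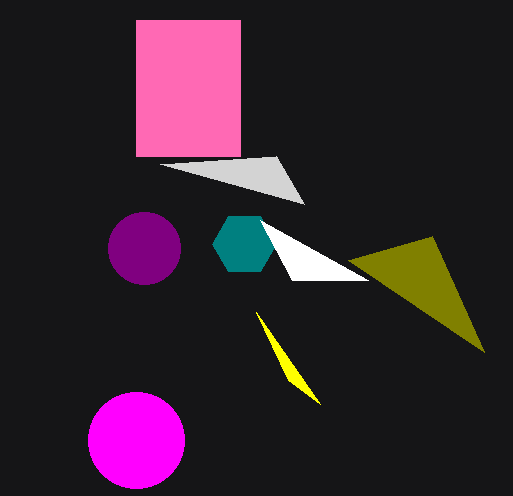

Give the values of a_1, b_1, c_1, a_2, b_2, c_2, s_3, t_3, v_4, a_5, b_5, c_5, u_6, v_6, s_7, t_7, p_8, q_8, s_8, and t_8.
a_1 = 136
b_1 = 440
c_1 = 48
a_2 = 244
b_2 = 244
c_2 = 32
s_3 = 432
t_3 = 236
v_4 = 280
a_5 = 144
b_5 = 248
c_5 = 36
u_6 = 288
v_6 = 380
s_7 = 160
t_7 = 164
p_8 = 136
q_8 = 20
s_8 = 240
t_8 = 156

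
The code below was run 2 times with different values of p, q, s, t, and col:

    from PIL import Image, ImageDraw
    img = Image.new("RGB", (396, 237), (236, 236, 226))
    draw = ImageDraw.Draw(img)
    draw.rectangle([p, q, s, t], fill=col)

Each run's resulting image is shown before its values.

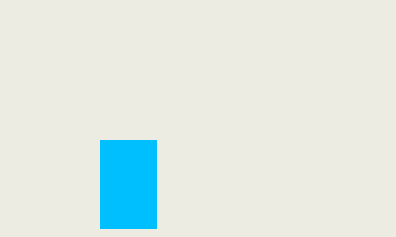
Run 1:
p = 100
q = 140
s = 156
t = 228
col = 'deepskyblue'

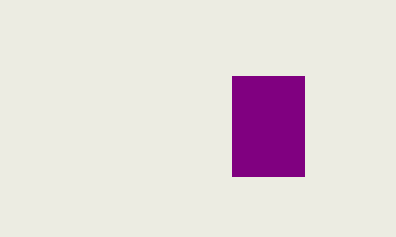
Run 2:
p = 232, q = 76, s = 304, t = 176, col = 'purple'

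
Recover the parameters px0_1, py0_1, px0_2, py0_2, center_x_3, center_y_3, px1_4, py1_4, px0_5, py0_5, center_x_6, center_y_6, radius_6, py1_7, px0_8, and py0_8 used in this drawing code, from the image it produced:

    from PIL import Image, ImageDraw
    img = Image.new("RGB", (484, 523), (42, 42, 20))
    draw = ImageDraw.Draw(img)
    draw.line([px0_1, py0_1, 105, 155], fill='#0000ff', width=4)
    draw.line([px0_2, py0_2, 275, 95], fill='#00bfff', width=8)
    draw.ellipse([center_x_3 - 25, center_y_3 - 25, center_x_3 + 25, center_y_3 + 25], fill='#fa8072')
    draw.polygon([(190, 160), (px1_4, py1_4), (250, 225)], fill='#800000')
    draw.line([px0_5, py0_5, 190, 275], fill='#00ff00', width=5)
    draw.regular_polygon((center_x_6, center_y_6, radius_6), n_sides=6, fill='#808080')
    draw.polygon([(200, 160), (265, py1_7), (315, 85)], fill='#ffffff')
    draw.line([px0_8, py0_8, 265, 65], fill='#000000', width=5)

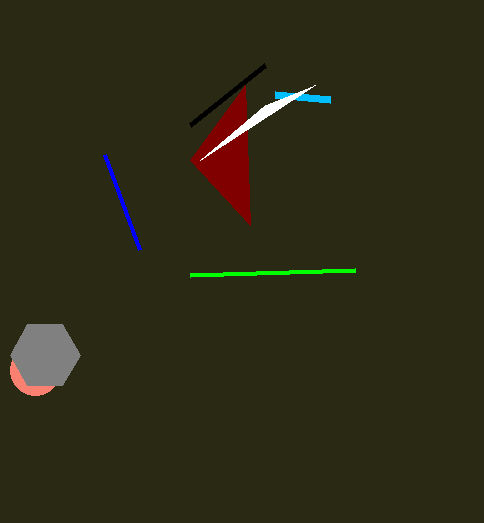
px0_1 = 140, py0_1 = 250, px0_2 = 330, py0_2 = 100, center_x_3 = 35, center_y_3 = 370, px1_4 = 245, py1_4 = 85, px0_5 = 355, py0_5 = 270, center_x_6 = 45, center_y_6 = 355, radius_6 = 35, py1_7 = 105, px0_8 = 190, py0_8 = 125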